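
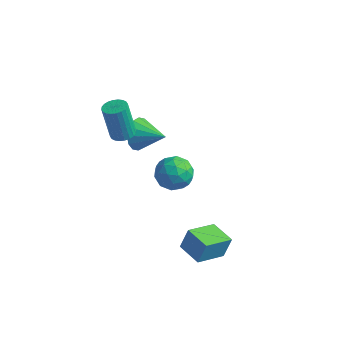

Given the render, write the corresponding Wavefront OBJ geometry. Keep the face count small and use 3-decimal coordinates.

v -0.188 0.521 -0.026
v 0.513 0.363 -0.878
v -0.393 -1.263 0.138
v 0.308 -1.421 -0.714
v 0.69 -1.028 0.256
v 0.817 0.075 0.155
v -0.697 -0.975 -0.895
v -0.57 0.128 -0.996
v 0.199 -0.562 -1.415
v 1.056 -0.594 -0.703
v -0.936 -0.306 -0.037
v -0.079 -0.338 0.675
v 0.18 0.599 -0.466
v -0.06 -1.499 -0.274
v 0.165 -1.268 0.296
v 0.577 -1.361 -0.204
v 0.359 0.429 0.141
v 0.771 0.336 -0.36
v 0.875 -0.481 0.307
v -0.651 -1.236 -0.38
v -0.239 -1.329 -0.881
v -0.457 0.461 -0.536
v -0.045 0.368 -1.036
v -0.755 -0.419 -1.047
v 0.407 -0.038 -1.283
v 0.287 -1.086 -1.187
v -0.303 -0.824 -1.293
v -0.229 -0.176 -1.352
v 0.911 -0.057 -0.864
v 0.791 -1.106 -0.768
v 1.016 -0.875 -0.198
v 1.09 -0.226 -0.257
v 0.727 -0.6 -1.18
v -0.671 0.206 0.028
v -0.791 -0.843 0.124
v -0.97 -0.674 -0.483
v -0.896 -0.025 -0.542
v -0.167 0.186 0.447
v -0.287 -0.862 0.543
v 0.349 -0.724 0.612
v 0.423 -0.076 0.553
v -0.607 -0.3 0.44
v 2.643 -4.011 -2.066
v 2.87 -3.594 -0.888
v 3.189 -2.391 -2.745
v 3.417 -1.974 -1.567
v 4.003 -4.506 -2.153
v 4.231 -4.089 -0.975
v 4.55 -2.886 -2.832
v 4.777 -2.469 -1.654
v -2.664 -1.065 2.139
v -2.153 -0.603 2.263
v -2.645 -0.613 4.325
v -3.156 -1.075 4.201
v -2.364 -0.437 2.213
v -2.856 -0.446 4.275
v -2.621 -0.367 2.152
v -3.113 -0.376 4.214
v -2.884 -0.403 2.089
v -3.376 -0.412 4.151
v -3.114 -0.54 2.034
v -3.606 -0.549 4.096
v -3.275 -0.756 1.994
v -3.767 -0.765 4.057
v -3.344 -1.02 1.977
v -3.835 -1.029 4.039
v -3.308 -1.291 1.984
v -3.8 -1.3 4.046
v -3.175 -1.527 2.015
v -3.667 -1.537 4.077
v -2.964 -1.694 2.065
v -3.456 -1.703 4.127
v -2.707 -1.764 2.126
v -3.199 -1.773 4.188
v -2.444 -1.728 2.189
v -2.936 -1.737 4.251
v -2.214 -1.591 2.244
v -2.706 -1.6 4.306
v -2.053 -1.375 2.283
v -2.545 -1.384 4.346
v -1.985 -1.111 2.301
v -2.476 -1.12 4.363
v -2.02 -0.84 2.294
v -2.512 -0.849 4.356
v -3.543 1.705 -0.704
v -3.229 1.176 -1.568
v -1.857 1.775 -0.136
v -3.204 1.705 -1.709
v -3.27 2.235 -1.58
v -3.408 2.622 -1.217
v -3.583 2.764 -0.717
v -3.747 2.621 -0.213
v -3.856 2.234 0.159
v -3.881 1.704 0.3
v -3.816 1.174 0.172
v -3.677 0.787 -0.191
v -3.502 0.645 -0.691
v -3.339 0.788 -1.195
f 1 38 17
f 38 12 41
f 17 41 6
f 38 41 17
f 1 17 13
f 17 6 18
f 13 18 2
f 17 18 13
f 1 13 22
f 13 2 23
f 22 23 8
f 13 23 22
f 1 22 34
f 22 8 37
f 34 37 11
f 22 37 34
f 1 34 38
f 34 11 42
f 38 42 12
f 34 42 38
f 2 18 29
f 18 6 32
f 29 32 10
f 18 32 29
f 6 41 19
f 41 12 40
f 19 40 5
f 41 40 19
f 12 42 39
f 42 11 35
f 39 35 3
f 42 35 39
f 11 37 36
f 37 8 24
f 36 24 7
f 37 24 36
f 8 23 28
f 23 2 25
f 28 25 9
f 23 25 28
f 4 30 16
f 30 10 31
f 16 31 5
f 30 31 16
f 4 16 14
f 16 5 15
f 14 15 3
f 16 15 14
f 4 14 21
f 14 3 20
f 21 20 7
f 14 20 21
f 4 21 26
f 21 7 27
f 26 27 9
f 21 27 26
f 4 26 30
f 26 9 33
f 30 33 10
f 26 33 30
f 5 31 19
f 31 10 32
f 19 32 6
f 31 32 19
f 3 15 39
f 15 5 40
f 39 40 12
f 15 40 39
f 7 20 36
f 20 3 35
f 36 35 11
f 20 35 36
f 9 27 28
f 27 7 24
f 28 24 8
f 27 24 28
f 10 33 29
f 33 9 25
f 29 25 2
f 33 25 29
f 44 46 43
f 47 44 43
f 43 46 45
f 45 47 43
f 44 50 46
f 48 44 47
f 48 50 44
f 46 50 45
f 49 47 45
f 45 50 49
f 49 48 47
f 50 48 49
f 52 51 55
f 52 55 53
f 53 55 56
f 53 56 54
f 55 51 57
f 55 57 56
f 56 57 58
f 56 58 54
f 57 51 59
f 57 59 58
f 58 59 60
f 58 60 54
f 59 51 61
f 59 61 60
f 60 61 62
f 60 62 54
f 61 51 63
f 61 63 62
f 62 63 64
f 62 64 54
f 63 51 65
f 63 65 64
f 64 65 66
f 64 66 54
f 65 51 67
f 65 67 66
f 66 67 68
f 66 68 54
f 67 51 69
f 67 69 68
f 68 69 70
f 68 70 54
f 69 51 71
f 69 71 70
f 70 71 72
f 70 72 54
f 71 51 73
f 71 73 72
f 72 73 74
f 72 74 54
f 73 51 75
f 73 75 74
f 74 75 76
f 74 76 54
f 75 51 77
f 75 77 76
f 76 77 78
f 76 78 54
f 77 51 79
f 77 79 78
f 78 79 80
f 78 80 54
f 79 51 81
f 79 81 80
f 80 81 82
f 80 82 54
f 81 51 83
f 81 83 82
f 82 83 84
f 82 84 54
f 83 51 52
f 83 52 84
f 84 52 53
f 84 53 54
f 86 85 88
f 86 88 87
f 88 85 89
f 88 89 87
f 89 85 90
f 89 90 87
f 90 85 91
f 90 91 87
f 91 85 92
f 91 92 87
f 92 85 93
f 92 93 87
f 93 85 94
f 93 94 87
f 94 85 95
f 94 95 87
f 95 85 96
f 95 96 87
f 96 85 97
f 96 97 87
f 97 85 98
f 97 98 87
f 98 85 86
f 98 86 87



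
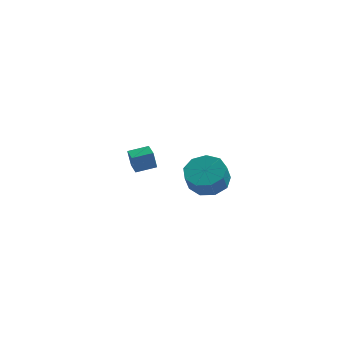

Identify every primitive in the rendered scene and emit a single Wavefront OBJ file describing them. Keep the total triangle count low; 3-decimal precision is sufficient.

v -3.917 2.24 -3.661
v -4.099 2.177 -2.558
v -4.247 3.109 -3.665
v -4.429 3.046 -2.562
v -2.831 2.654 -3.458
v -3.013 2.591 -2.355
v -3.161 3.523 -3.462
v -3.343 3.46 -2.359
v -0.015 0.24 -2.784
v 0.556 0.663 -2.265
v -0.833 1.205 -2.669
v -0.261 1.627 -2.149
v 0.401 0.693 -3.611
v 0.973 1.115 -3.091
v -0.416 1.657 -3.495
v 0.155 2.08 -2.976
v 0.291 -3.428 -0.471
v 1.217 -3.968 -0.602
v 1.055 -4.492 0.421
v 0.129 -3.952 0.551
v 1.344 -3.329 -0.254
v 1.183 -3.853 0.768
v 0.978 -2.736 -0.008
v 0.817 -3.26 1.014
v 0.291 -2.467 0.021
v 0.129 -2.991 1.044
v -0.397 -2.648 -0.18
v -0.558 -3.171 0.842
v -0.762 -3.194 -0.517
v -0.924 -3.717 0.505
v -0.636 -3.849 -0.833
v -0.797 -4.373 0.189
v -0.075 -4.308 -0.98
v -0.237 -4.832 0.043
v 0.656 -4.355 -0.888
v 0.495 -4.879 0.134
f 2 4 1
f 5 2 1
f 1 4 3
f 3 5 1
f 2 8 4
f 6 2 5
f 6 8 2
f 4 8 3
f 7 5 3
f 3 8 7
f 7 6 5
f 8 6 7
f 10 12 9
f 13 10 9
f 9 12 11
f 11 13 9
f 10 16 12
f 14 10 13
f 14 16 10
f 12 16 11
f 15 13 11
f 11 16 15
f 15 14 13
f 16 14 15
f 18 17 21
f 18 21 19
f 19 21 22
f 19 22 20
f 21 17 23
f 21 23 22
f 22 23 24
f 22 24 20
f 23 17 25
f 23 25 24
f 24 25 26
f 24 26 20
f 25 17 27
f 25 27 26
f 26 27 28
f 26 28 20
f 27 17 29
f 27 29 28
f 28 29 30
f 28 30 20
f 29 17 31
f 29 31 30
f 30 31 32
f 30 32 20
f 31 17 33
f 31 33 32
f 32 33 34
f 32 34 20
f 33 17 35
f 33 35 34
f 34 35 36
f 34 36 20
f 35 17 18
f 35 18 36
f 36 18 19
f 36 19 20



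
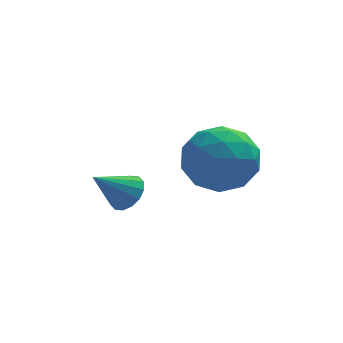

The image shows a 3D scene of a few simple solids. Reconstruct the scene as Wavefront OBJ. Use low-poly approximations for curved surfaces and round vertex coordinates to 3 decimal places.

v -1.793 1.703 -4.193
v -1.488 1.182 -4.103
v -2.667 1.337 -3.347
v -1.369 1.384 -3.892
v -1.363 1.671 -3.761
v -1.472 1.967 -3.746
v -1.667 2.192 -3.851
v -1.896 2.286 -4.047
v -2.097 2.224 -4.282
v -2.217 2.022 -4.493
v -2.223 1.735 -4.624
v -2.114 1.439 -4.639
v -1.918 1.214 -4.535
v -1.69 1.12 -4.338
v 0.838 2.727 -3.664
v 1.424 1.788 -3.798
v -0.184 1.912 -2.422
v 0.402 0.973 -2.556
v 0.877 1.863 -2.082
v 1.508 2.367 -2.849
v -0.268 1.333 -3.371
v 0.363 1.837 -4.138
v 0.74 0.927 -3.617
v 1.448 1.254 -2.821
v -0.208 2.446 -3.399
v 0.5 2.773 -2.603
v 1.221 2.329 -3.84
v 0.019 1.371 -2.38
v 0.298 1.894 -2.101
v 0.643 1.342 -2.18
v 1.27 2.669 -3.282
v 1.614 2.117 -3.362
v 1.293 2.161 -2.352
v -0.374 1.583 -2.858
v -0.03 1.031 -2.938
v 0.597 2.358 -4.04
v 0.942 1.806 -4.119
v -0.053 1.539 -3.868
v 1.163 1.271 -3.813
v 0.562 0.792 -3.083
v 0.169 1.004 -3.561
v 0.54 1.3 -4.013
v 1.579 1.464 -3.345
v 0.978 0.984 -2.614
v 1.257 1.507 -2.335
v 1.628 1.804 -2.787
v 1.177 0.957 -3.238
v 0.262 2.716 -3.606
v -0.339 2.236 -2.875
v -0.388 1.896 -3.433
v -0.017 2.193 -3.885
v 0.678 2.908 -3.137
v 0.077 2.429 -2.407
v 0.7 2.4 -2.207
v 1.071 2.696 -2.659
v 0.063 2.743 -2.982
f 2 1 4
f 2 4 3
f 4 1 5
f 4 5 3
f 5 1 6
f 5 6 3
f 6 1 7
f 6 7 3
f 7 1 8
f 7 8 3
f 8 1 9
f 8 9 3
f 9 1 10
f 9 10 3
f 10 1 11
f 10 11 3
f 11 1 12
f 11 12 3
f 12 1 13
f 12 13 3
f 13 1 14
f 13 14 3
f 14 1 2
f 14 2 3
f 15 52 31
f 52 26 55
f 31 55 20
f 52 55 31
f 15 31 27
f 31 20 32
f 27 32 16
f 31 32 27
f 15 27 36
f 27 16 37
f 36 37 22
f 27 37 36
f 15 36 48
f 36 22 51
f 48 51 25
f 36 51 48
f 15 48 52
f 48 25 56
f 52 56 26
f 48 56 52
f 16 32 43
f 32 20 46
f 43 46 24
f 32 46 43
f 20 55 33
f 55 26 54
f 33 54 19
f 55 54 33
f 26 56 53
f 56 25 49
f 53 49 17
f 56 49 53
f 25 51 50
f 51 22 38
f 50 38 21
f 51 38 50
f 22 37 42
f 37 16 39
f 42 39 23
f 37 39 42
f 18 44 30
f 44 24 45
f 30 45 19
f 44 45 30
f 18 30 28
f 30 19 29
f 28 29 17
f 30 29 28
f 18 28 35
f 28 17 34
f 35 34 21
f 28 34 35
f 18 35 40
f 35 21 41
f 40 41 23
f 35 41 40
f 18 40 44
f 40 23 47
f 44 47 24
f 40 47 44
f 19 45 33
f 45 24 46
f 33 46 20
f 45 46 33
f 17 29 53
f 29 19 54
f 53 54 26
f 29 54 53
f 21 34 50
f 34 17 49
f 50 49 25
f 34 49 50
f 23 41 42
f 41 21 38
f 42 38 22
f 41 38 42
f 24 47 43
f 47 23 39
f 43 39 16
f 47 39 43



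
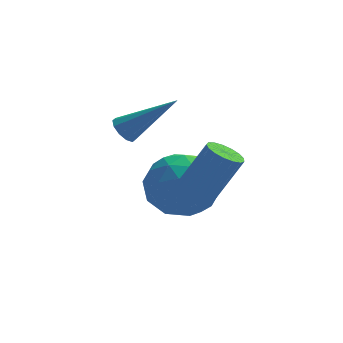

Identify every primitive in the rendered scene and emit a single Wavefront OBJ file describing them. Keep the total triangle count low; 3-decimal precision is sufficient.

v -0.855 0.002 2.823
v -0.597 -0.315 2.486
v 0.735 -0.122 4.157
v -0.515 -0.006 2.416
v -0.563 0.306 2.502
v -0.722 0.503 2.71
v -0.932 0.508 2.962
v -1.113 0.319 3.159
v -1.195 0.01 3.229
v -1.148 -0.303 3.143
v -0.988 -0.499 2.935
v -0.778 -0.504 2.683
v 0.977 -1.151 0.867
v 1.932 -1.556 1.509
v -0.192 -2.444 1.791
v 0.763 -2.849 2.433
v 0.322 -1.73 2.636
v 1.044 -0.931 2.065
v 0.696 -3.069 1.235
v 1.418 -2.27 0.664
v 1.758 -2.741 1.736
v 1.527 -1.914 2.602
v 0.213 -2.086 0.698
v -0.018 -1.259 1.564
v 1.557 -1.24 1.107
v 0.183 -2.76 2.193
v -0.077 -2.103 2.313
v 0.485 -2.341 2.69
v 1.036 -0.872 1.434
v 1.597 -1.11 1.811
v 0.65 -1.213 2.474
v 0.143 -2.89 1.489
v 0.704 -3.128 1.866
v 1.255 -1.659 0.61
v 1.817 -1.897 0.987
v 1.09 -2.787 0.826
v 2.016 -2.174 1.618
v 1.329 -2.935 2.161
v 1.29 -3.064 1.457
v 1.714 -2.594 1.121
v 1.881 -1.688 2.127
v 1.193 -2.449 2.67
v 0.934 -1.791 2.789
v 1.359 -1.321 2.454
v 1.778 -2.385 2.26
v 0.547 -1.551 0.63
v -0.141 -2.312 1.173
v 0.381 -2.679 0.846
v 0.806 -2.209 0.511
v 0.411 -1.065 1.139
v -0.276 -1.826 1.682
v 0.026 -1.406 2.179
v 0.45 -0.936 1.843
v -0.038 -1.615 1.04
v 1.152 -3.742 2.282
v 1.668 -3.929 2.016
v 2.584 -3.705 3.631
v 2.068 -3.518 3.898
v 1.669 -3.64 1.975
v 2.585 -3.416 3.591
v 1.552 -3.374 2.005
v 2.468 -3.151 3.62
v 1.343 -3.192 2.098
v 2.259 -2.969 3.713
v 1.091 -3.137 2.234
v 2.006 -2.913 3.849
v 0.852 -3.22 2.38
v 1.768 -2.996 3.995
v 0.683 -3.422 2.504
v 1.598 -3.199 4.12
v 0.62 -3.698 2.578
v 1.536 -3.474 4.193
v 0.68 -3.984 2.583
v 1.595 -3.76 4.199
v 0.848 -4.214 2.52
v 1.763 -3.99 4.135
v 1.086 -4.336 2.402
v 2.001 -4.113 4.018
v 1.339 -4.322 2.257
v 2.254 -4.099 3.872
v 1.549 -4.175 2.118
v 2.464 -3.952 3.733
f 2 1 4
f 2 4 3
f 4 1 5
f 4 5 3
f 5 1 6
f 5 6 3
f 6 1 7
f 6 7 3
f 7 1 8
f 7 8 3
f 8 1 9
f 8 9 3
f 9 1 10
f 9 10 3
f 10 1 11
f 10 11 3
f 11 1 12
f 11 12 3
f 12 1 2
f 12 2 3
f 13 50 29
f 50 24 53
f 29 53 18
f 50 53 29
f 13 29 25
f 29 18 30
f 25 30 14
f 29 30 25
f 13 25 34
f 25 14 35
f 34 35 20
f 25 35 34
f 13 34 46
f 34 20 49
f 46 49 23
f 34 49 46
f 13 46 50
f 46 23 54
f 50 54 24
f 46 54 50
f 14 30 41
f 30 18 44
f 41 44 22
f 30 44 41
f 18 53 31
f 53 24 52
f 31 52 17
f 53 52 31
f 24 54 51
f 54 23 47
f 51 47 15
f 54 47 51
f 23 49 48
f 49 20 36
f 48 36 19
f 49 36 48
f 20 35 40
f 35 14 37
f 40 37 21
f 35 37 40
f 16 42 28
f 42 22 43
f 28 43 17
f 42 43 28
f 16 28 26
f 28 17 27
f 26 27 15
f 28 27 26
f 16 26 33
f 26 15 32
f 33 32 19
f 26 32 33
f 16 33 38
f 33 19 39
f 38 39 21
f 33 39 38
f 16 38 42
f 38 21 45
f 42 45 22
f 38 45 42
f 17 43 31
f 43 22 44
f 31 44 18
f 43 44 31
f 15 27 51
f 27 17 52
f 51 52 24
f 27 52 51
f 19 32 48
f 32 15 47
f 48 47 23
f 32 47 48
f 21 39 40
f 39 19 36
f 40 36 20
f 39 36 40
f 22 45 41
f 45 21 37
f 41 37 14
f 45 37 41
f 56 55 59
f 56 59 57
f 57 59 60
f 57 60 58
f 59 55 61
f 59 61 60
f 60 61 62
f 60 62 58
f 61 55 63
f 61 63 62
f 62 63 64
f 62 64 58
f 63 55 65
f 63 65 64
f 64 65 66
f 64 66 58
f 65 55 67
f 65 67 66
f 66 67 68
f 66 68 58
f 67 55 69
f 67 69 68
f 68 69 70
f 68 70 58
f 69 55 71
f 69 71 70
f 70 71 72
f 70 72 58
f 71 55 73
f 71 73 72
f 72 73 74
f 72 74 58
f 73 55 75
f 73 75 74
f 74 75 76
f 74 76 58
f 75 55 77
f 75 77 76
f 76 77 78
f 76 78 58
f 77 55 79
f 77 79 78
f 78 79 80
f 78 80 58
f 79 55 81
f 79 81 80
f 80 81 82
f 80 82 58
f 81 55 56
f 81 56 82
f 82 56 57
f 82 57 58



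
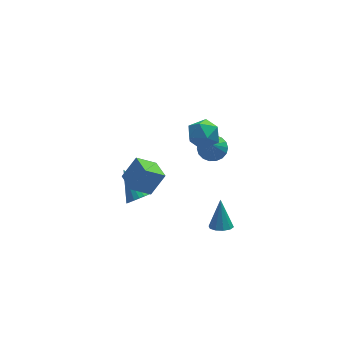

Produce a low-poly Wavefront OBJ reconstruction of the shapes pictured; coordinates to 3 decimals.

v 3.203 -3.189 -4.236
v 3.649 -2.755 -4.511
v 3.377 -2.371 -2.664
v 3.264 -2.591 -4.554
v 2.857 -2.655 -4.475
v 2.581 -2.923 -4.305
v 2.543 -3.293 -4.109
v 2.758 -3.622 -3.961
v 3.142 -3.787 -3.918
v 3.55 -3.722 -3.997
v 3.825 -3.454 -4.166
v 3.863 -3.085 -4.363
v -0.477 0.34 -4.409
v -0.003 0.086 -3.886
v -0.943 1.9 -3.231
v 0.181 0.27 -4.057
v 0.252 0.467 -4.289
v 0.197 0.641 -4.541
v 0.025 0.763 -4.771
v -0.233 0.813 -4.938
v -0.534 0.78 -5.014
v -0.825 0.671 -4.985
v -1.056 0.505 -4.857
v -1.186 0.311 -4.651
v -1.194 0.121 -4.404
v -1.078 -0.03 -4.157
v -0.858 -0.118 -3.954
v -0.572 -0.126 -3.83
v -0.27 -0.054 -3.806
v -1.323 -1.363 -1.392
v -0.443 -1.087 -0.209
v -1.49 -0.037 -1.579
v -0.61 0.24 -0.395
v -0.21 -1.34 -2.225
v 0.67 -1.063 -1.041
v -0.377 -0.013 -2.411
v 0.503 0.263 -1.228
v 3.277 -1.023 0.727
v 4.073 -1.253 0.785
v 3.063 -1.537 1.653
v 4.068 -0.929 0.963
v 3.906 -0.624 1.095
v 3.62 -0.399 1.154
v 3.266 -0.296 1.128
v 2.914 -0.338 1.023
v 2.634 -0.515 0.86
v 2.482 -0.793 0.67
v 2.487 -1.117 0.492
v 2.649 -1.422 0.36
v 2.935 -1.647 0.301
v 3.289 -1.75 0.326
v 3.641 -1.708 0.431
v 3.921 -1.531 0.595
v 1.917 -1.151 3.274
v 2.592 -1.006 2.552
v 2.508 -2.634 3.528
v 3.183 -2.489 2.806
v 3.25 -1.978 3.662
v 2.885 -1.062 3.505
v 2.215 -2.578 2.575
v 1.85 -1.662 2.418
v 2.776 -1.888 2.12
v 3.416 -1.517 2.792
v 1.684 -2.123 3.288
v 2.324 -1.752 3.96
f 2 1 4
f 2 4 3
f 4 1 5
f 4 5 3
f 5 1 6
f 5 6 3
f 6 1 7
f 6 7 3
f 7 1 8
f 7 8 3
f 8 1 9
f 8 9 3
f 9 1 10
f 9 10 3
f 10 1 11
f 10 11 3
f 11 1 12
f 11 12 3
f 12 1 2
f 12 2 3
f 14 13 16
f 14 16 15
f 16 13 17
f 16 17 15
f 17 13 18
f 17 18 15
f 18 13 19
f 18 19 15
f 19 13 20
f 19 20 15
f 20 13 21
f 20 21 15
f 21 13 22
f 21 22 15
f 22 13 23
f 22 23 15
f 23 13 24
f 23 24 15
f 24 13 25
f 24 25 15
f 25 13 26
f 25 26 15
f 26 13 27
f 26 27 15
f 27 13 28
f 27 28 15
f 28 13 29
f 28 29 15
f 29 13 14
f 29 14 15
f 31 33 30
f 34 31 30
f 30 33 32
f 32 34 30
f 31 37 33
f 35 31 34
f 35 37 31
f 33 37 32
f 36 34 32
f 32 37 36
f 36 35 34
f 37 35 36
f 39 38 41
f 39 41 40
f 41 38 42
f 41 42 40
f 42 38 43
f 42 43 40
f 43 38 44
f 43 44 40
f 44 38 45
f 44 45 40
f 45 38 46
f 45 46 40
f 46 38 47
f 46 47 40
f 47 38 48
f 47 48 40
f 48 38 49
f 48 49 40
f 49 38 50
f 49 50 40
f 50 38 51
f 50 51 40
f 51 38 52
f 51 52 40
f 52 38 53
f 52 53 40
f 53 38 39
f 53 39 40
f 54 65 59
f 54 59 55
f 54 55 61
f 54 61 64
f 54 64 65
f 55 59 63
f 59 65 58
f 65 64 56
f 64 61 60
f 61 55 62
f 57 63 58
f 57 58 56
f 57 56 60
f 57 60 62
f 57 62 63
f 58 63 59
f 56 58 65
f 60 56 64
f 62 60 61
f 63 62 55



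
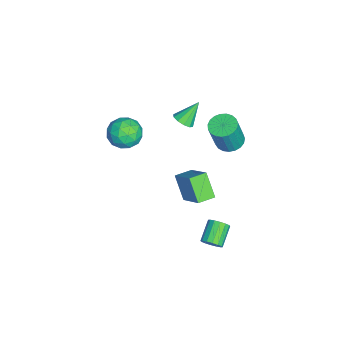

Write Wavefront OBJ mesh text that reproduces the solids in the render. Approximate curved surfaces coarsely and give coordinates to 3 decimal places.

v 0.61 2.813 2.029
v 1.344 2.493 1.776
v 1.824 2.106 3.658
v 1.09 2.427 3.911
v 1.425 2.829 1.825
v 1.904 2.442 3.706
v 1.364 3.163 1.909
v 1.844 2.776 3.79
v 1.174 3.436 2.013
v 1.654 3.049 3.895
v 0.886 3.602 2.121
v 1.365 3.215 4.003
v 0.55 3.631 2.213
v 1.03 3.244 4.094
v 0.225 3.519 2.272
v 0.704 3.132 4.154
v -0.034 3.285 2.29
v 0.446 2.898 4.172
v -0.181 2.969 2.263
v 0.298 2.583 4.145
v -0.192 2.627 2.195
v 0.288 2.24 4.077
v -0.064 2.317 2.099
v 0.416 1.93 3.981
v 0.181 2.092 1.99
v 0.661 1.706 3.872
v 0.5 1.993 1.889
v 0.98 1.606 3.77
v 0.838 2.035 1.811
v 1.318 1.648 3.693
v 1.137 2.212 1.771
v 1.616 1.825 3.653
v 4.081 2.114 -4.124
v 4.428 2.49 -3.74
v 3.267 2.823 -3.013
v 2.919 2.446 -3.396
v 4.33 2.687 -3.988
v 3.169 3.02 -3.261
v 4.165 2.731 -4.272
v 3.003 3.063 -3.544
v 3.977 2.609 -4.516
v 2.816 2.941 -3.788
v 3.817 2.354 -4.655
v 2.656 2.687 -3.928
v 3.728 2.035 -4.652
v 2.566 2.368 -3.924
v 3.733 1.737 -4.507
v 2.572 2.07 -3.78
v 3.831 1.54 -4.259
v 2.67 1.873 -3.532
v 3.997 1.497 -3.976
v 2.835 1.829 -3.248
v 4.184 1.619 -3.732
v 3.023 1.951 -3.004
v 4.344 1.873 -3.592
v 3.183 2.206 -2.865
v 4.434 2.192 -3.596
v 3.272 2.525 -2.868
v -1.21 0.081 1.676
v -0.747 -0.178 2.101
v -1.83 0.919 2.864
v -0.588 0.174 1.935
v -0.667 0.49 1.671
v -0.954 0.651 1.408
v -1.338 0.593 1.248
v -1.673 0.34 1.251
v -1.832 -0.012 1.417
v -1.753 -0.329 1.682
v -1.467 -0.489 1.945
v -1.082 -0.431 2.105
v 1.685 0.796 0.177
v 3.018 1.699 1.508
v 2.571 1.35 -1.087
v 3.905 2.254 0.244
v 2.255 -0.074 0.196
v 3.589 0.83 1.527
v 3.142 0.481 -1.068
v 4.475 1.384 0.263
v 1.322 -2.21 4.111
v 1.885 -1.884 3.272
v 2.015 -3.776 3.968
v 2.578 -3.45 3.129
v 2.805 -3.078 4.097
v 2.377 -2.111 4.186
v 1.523 -3.549 3.054
v 1.095 -2.582 3.143
v 2.01 -2.712 2.619
v 2.802 -2.42 3.264
v 1.098 -3.24 3.976
v 1.89 -2.948 4.621
v 1.543 -1.91 3.705
v 2.357 -3.75 3.535
v 2.49 -3.532 4.105
v 2.822 -3.34 3.612
v 1.832 -2.043 4.242
v 2.163 -1.851 3.748
v 2.703 -2.553 4.233
v 1.737 -3.809 3.492
v 2.068 -3.617 2.998
v 1.078 -2.32 3.628
v 1.41 -2.128 3.135
v 1.197 -3.107 3.007
v 1.947 -2.204 2.827
v 2.354 -3.125 2.743
v 1.734 -3.183 2.699
v 1.483 -2.614 2.751
v 2.413 -2.033 3.206
v 2.82 -2.954 3.122
v 2.953 -2.735 3.691
v 2.701 -2.166 3.743
v 2.486 -2.52 2.822
v 1.08 -2.706 4.118
v 1.487 -3.627 4.034
v 1.199 -3.494 3.497
v 0.947 -2.925 3.549
v 1.546 -2.535 4.497
v 1.953 -3.456 4.413
v 2.417 -3.046 4.489
v 2.166 -2.477 4.541
v 1.414 -3.14 4.418
f 2 1 5
f 2 5 3
f 3 5 6
f 3 6 4
f 5 1 7
f 5 7 6
f 6 7 8
f 6 8 4
f 7 1 9
f 7 9 8
f 8 9 10
f 8 10 4
f 9 1 11
f 9 11 10
f 10 11 12
f 10 12 4
f 11 1 13
f 11 13 12
f 12 13 14
f 12 14 4
f 13 1 15
f 13 15 14
f 14 15 16
f 14 16 4
f 15 1 17
f 15 17 16
f 16 17 18
f 16 18 4
f 17 1 19
f 17 19 18
f 18 19 20
f 18 20 4
f 19 1 21
f 19 21 20
f 20 21 22
f 20 22 4
f 21 1 23
f 21 23 22
f 22 23 24
f 22 24 4
f 23 1 25
f 23 25 24
f 24 25 26
f 24 26 4
f 25 1 27
f 25 27 26
f 26 27 28
f 26 28 4
f 27 1 29
f 27 29 28
f 28 29 30
f 28 30 4
f 29 1 31
f 29 31 30
f 30 31 32
f 30 32 4
f 31 1 2
f 31 2 32
f 32 2 3
f 32 3 4
f 34 33 37
f 34 37 35
f 35 37 38
f 35 38 36
f 37 33 39
f 37 39 38
f 38 39 40
f 38 40 36
f 39 33 41
f 39 41 40
f 40 41 42
f 40 42 36
f 41 33 43
f 41 43 42
f 42 43 44
f 42 44 36
f 43 33 45
f 43 45 44
f 44 45 46
f 44 46 36
f 45 33 47
f 45 47 46
f 46 47 48
f 46 48 36
f 47 33 49
f 47 49 48
f 48 49 50
f 48 50 36
f 49 33 51
f 49 51 50
f 50 51 52
f 50 52 36
f 51 33 53
f 51 53 52
f 52 53 54
f 52 54 36
f 53 33 55
f 53 55 54
f 54 55 56
f 54 56 36
f 55 33 57
f 55 57 56
f 56 57 58
f 56 58 36
f 57 33 34
f 57 34 58
f 58 34 35
f 58 35 36
f 60 59 62
f 60 62 61
f 62 59 63
f 62 63 61
f 63 59 64
f 63 64 61
f 64 59 65
f 64 65 61
f 65 59 66
f 65 66 61
f 66 59 67
f 66 67 61
f 67 59 68
f 67 68 61
f 68 59 69
f 68 69 61
f 69 59 70
f 69 70 61
f 70 59 60
f 70 60 61
f 72 74 71
f 75 72 71
f 71 74 73
f 73 75 71
f 72 78 74
f 76 72 75
f 76 78 72
f 74 78 73
f 77 75 73
f 73 78 77
f 77 76 75
f 78 76 77
f 79 116 95
f 116 90 119
f 95 119 84
f 116 119 95
f 79 95 91
f 95 84 96
f 91 96 80
f 95 96 91
f 79 91 100
f 91 80 101
f 100 101 86
f 91 101 100
f 79 100 112
f 100 86 115
f 112 115 89
f 100 115 112
f 79 112 116
f 112 89 120
f 116 120 90
f 112 120 116
f 80 96 107
f 96 84 110
f 107 110 88
f 96 110 107
f 84 119 97
f 119 90 118
f 97 118 83
f 119 118 97
f 90 120 117
f 120 89 113
f 117 113 81
f 120 113 117
f 89 115 114
f 115 86 102
f 114 102 85
f 115 102 114
f 86 101 106
f 101 80 103
f 106 103 87
f 101 103 106
f 82 108 94
f 108 88 109
f 94 109 83
f 108 109 94
f 82 94 92
f 94 83 93
f 92 93 81
f 94 93 92
f 82 92 99
f 92 81 98
f 99 98 85
f 92 98 99
f 82 99 104
f 99 85 105
f 104 105 87
f 99 105 104
f 82 104 108
f 104 87 111
f 108 111 88
f 104 111 108
f 83 109 97
f 109 88 110
f 97 110 84
f 109 110 97
f 81 93 117
f 93 83 118
f 117 118 90
f 93 118 117
f 85 98 114
f 98 81 113
f 114 113 89
f 98 113 114
f 87 105 106
f 105 85 102
f 106 102 86
f 105 102 106
f 88 111 107
f 111 87 103
f 107 103 80
f 111 103 107



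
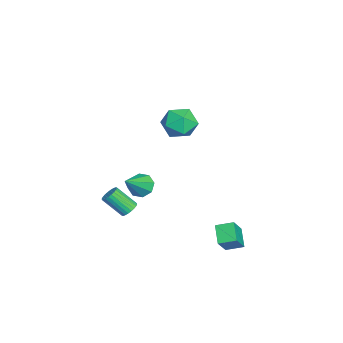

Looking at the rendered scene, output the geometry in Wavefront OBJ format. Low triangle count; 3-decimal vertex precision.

v -2.188 -2.131 -4.23
v -1.609 -1.987 -4.778
v -0.832 -2.869 -2.99
v -1.698 -1.508 -4.395
v -2.073 -1.393 -3.915
v -2.516 -1.71 -3.62
v -2.767 -2.274 -3.682
v -2.678 -2.754 -4.064
v -2.303 -2.868 -4.544
v -1.86 -2.551 -4.839
v 2.826 -2.268 -2.612
v 3.255 -2.536 -2.801
v 3.063 -3.58 -1.756
v 2.634 -3.312 -1.568
v 3.345 -2.409 -2.658
v 3.153 -3.454 -1.613
v 3.356 -2.262 -2.509
v 3.164 -3.306 -1.464
v 3.286 -2.115 -2.375
v 3.094 -3.159 -1.33
v 3.146 -1.991 -2.277
v 2.954 -3.036 -1.232
v 2.958 -1.91 -2.23
v 2.765 -2.954 -1.185
v 2.749 -1.883 -2.242
v 2.557 -2.927 -1.197
v 2.552 -1.914 -2.31
v 2.36 -2.959 -1.265
v 2.397 -2 -2.424
v 2.205 -3.044 -1.379
v 2.307 -2.126 -2.567
v 2.115 -3.171 -1.522
v 2.296 -2.274 -2.716
v 2.104 -3.318 -1.671
v 2.366 -2.421 -2.85
v 2.174 -3.465 -1.805
v 2.506 -2.544 -2.948
v 2.314 -3.589 -1.903
v 2.695 -2.626 -2.995
v 2.502 -3.67 -1.95
v 2.903 -2.653 -2.983
v 2.711 -3.697 -1.938
v 3.1 -2.621 -2.915
v 2.908 -3.666 -1.87
v 0.28 0.823 2.683
v 1.237 1.162 3.03
v 0.823 -0.822 2.79
v 1.78 -0.483 3.137
v 0.915 -0.378 3.762
v 0.58 0.638 3.696
v 1.48 -0.298 2.124
v 1.145 0.718 2.058
v 1.979 0.469 2.684
v 1.63 0.419 3.697
v 0.43 -0.079 2.123
v 0.081 -0.129 3.136
v 3.609 2.712 -4.919
v 2.636 2.517 -4.243
v 3.627 3.666 -4.618
v 2.654 3.471 -3.943
v 4.446 2.349 -3.817
v 3.473 2.154 -3.142
v 4.464 3.303 -3.517
v 3.491 3.108 -2.841
f 2 1 4
f 2 4 3
f 4 1 5
f 4 5 3
f 5 1 6
f 5 6 3
f 6 1 7
f 6 7 3
f 7 1 8
f 7 8 3
f 8 1 9
f 8 9 3
f 9 1 10
f 9 10 3
f 10 1 2
f 10 2 3
f 12 11 15
f 12 15 13
f 13 15 16
f 13 16 14
f 15 11 17
f 15 17 16
f 16 17 18
f 16 18 14
f 17 11 19
f 17 19 18
f 18 19 20
f 18 20 14
f 19 11 21
f 19 21 20
f 20 21 22
f 20 22 14
f 21 11 23
f 21 23 22
f 22 23 24
f 22 24 14
f 23 11 25
f 23 25 24
f 24 25 26
f 24 26 14
f 25 11 27
f 25 27 26
f 26 27 28
f 26 28 14
f 27 11 29
f 27 29 28
f 28 29 30
f 28 30 14
f 29 11 31
f 29 31 30
f 30 31 32
f 30 32 14
f 31 11 33
f 31 33 32
f 32 33 34
f 32 34 14
f 33 11 35
f 33 35 34
f 34 35 36
f 34 36 14
f 35 11 37
f 35 37 36
f 36 37 38
f 36 38 14
f 37 11 39
f 37 39 38
f 38 39 40
f 38 40 14
f 39 11 41
f 39 41 40
f 40 41 42
f 40 42 14
f 41 11 43
f 41 43 42
f 42 43 44
f 42 44 14
f 43 11 12
f 43 12 44
f 44 12 13
f 44 13 14
f 45 56 50
f 45 50 46
f 45 46 52
f 45 52 55
f 45 55 56
f 46 50 54
f 50 56 49
f 56 55 47
f 55 52 51
f 52 46 53
f 48 54 49
f 48 49 47
f 48 47 51
f 48 51 53
f 48 53 54
f 49 54 50
f 47 49 56
f 51 47 55
f 53 51 52
f 54 53 46
f 58 60 57
f 61 58 57
f 57 60 59
f 59 61 57
f 58 64 60
f 62 58 61
f 62 64 58
f 60 64 59
f 63 61 59
f 59 64 63
f 63 62 61
f 64 62 63



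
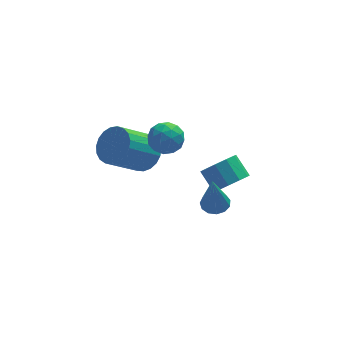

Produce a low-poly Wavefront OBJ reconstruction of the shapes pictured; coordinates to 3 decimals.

v 1.922 -0.642 -3.71
v 2.588 -0.841 -3.108
v 2.164 0.042 -2.347
v 1.498 0.242 -2.95
v 2.785 -0.442 -3.462
v 2.361 0.441 -2.701
v 2.652 -0.119 -3.91
v 2.229 0.764 -3.15
v 2.24 0.004 -4.283
v 1.817 0.887 -3.522
v 1.707 -0.119 -4.436
v 1.284 0.764 -3.676
v 1.256 -0.442 -4.313
v 0.832 0.441 -3.552
v 1.059 -0.841 -3.959
v 0.635 0.042 -3.198
v 1.191 -1.164 -3.51
v 0.768 -0.281 -2.75
v 1.603 -1.287 -3.138
v 1.18 -0.404 -2.377
v 2.136 -1.164 -2.984
v 1.713 -0.281 -2.224
v 0.671 -2.728 -2.825
v 1.235 -3.09 -2.826
v 0.429 -3.112 -0.835
v 1.336 -2.735 -2.745
v 1.226 -2.378 -2.69
v 0.939 -2.132 -2.677
v 0.568 -2.076 -2.711
v 0.229 -2.226 -2.781
v 0.03 -2.536 -2.865
v 0.035 -2.907 -2.936
v 0.241 -3.221 -2.972
v 0.584 -3.379 -2.96
v 0.954 -3.33 -2.906
v -0.843 2.106 -1.294
v 0.02 2.032 -1.555
v -1.24 1.168 -2.345
v -0.377 1.094 -2.606
v -0.64 0.752 -1.811
v -0.395 1.331 -1.162
v -0.825 1.869 -2.738
v -0.58 2.448 -2.089
v 0.031 1.886 -2.447
v 0.145 1.195 -1.874
v -1.365 2.005 -2.026
v -1.251 1.314 -1.453
v -0.377 2.151 -1.332
v -0.843 1.049 -2.568
v -0.998 0.848 -2.101
v -0.491 0.804 -2.254
v -0.621 1.739 -1.101
v -0.113 1.696 -1.254
v -0.502 0.943 -1.405
v -1.107 1.504 -2.646
v -0.599 1.461 -2.799
v -0.729 2.396 -1.646
v -0.222 2.352 -1.799
v -0.718 2.257 -2.495
v 0.137 2.022 -2.01
v -0.096 1.471 -2.627
v -0.359 1.926 -2.705
v -0.215 2.266 -2.324
v 0.204 1.616 -1.673
v -0.029 1.065 -2.291
v -0.184 0.864 -1.824
v -0.04 1.204 -1.442
v 0.211 1.53 -2.198
v -1.191 2.135 -1.609
v -1.424 1.584 -2.227
v -1.18 1.996 -2.458
v -1.036 2.336 -2.076
v -1.124 1.729 -1.273
v -1.357 1.178 -1.89
v -1.005 0.934 -1.576
v -0.861 1.274 -1.195
v -1.431 1.67 -1.702
v -1.33 3.116 -4.291
v -0.756 3.489 -3.508
v -2.296 2.918 -2.106
v -2.87 2.544 -2.889
v -0.988 3.836 -3.623
v -2.529 3.264 -2.22
v -1.28 4.057 -3.853
v -2.82 3.486 -2.45
v -1.58 4.116 -4.158
v -3.12 3.545 -2.756
v -1.837 4.002 -4.487
v -3.377 3.431 -3.085
v -2.006 3.735 -4.782
v -3.547 3.163 -3.379
v -2.058 3.361 -4.992
v -3.599 2.789 -3.589
v -1.985 2.944 -5.081
v -3.525 2.372 -3.678
v -1.798 2.557 -5.033
v -3.338 1.985 -3.631
v -1.53 2.266 -4.857
v -3.07 1.695 -3.455
v -1.227 2.123 -4.583
v -2.768 1.551 -3.181
v -0.943 2.151 -4.259
v -2.483 1.579 -2.857
v -0.725 2.346 -3.94
v -2.265 1.774 -2.538
v -0.612 2.674 -3.682
v -2.152 2.102 -2.28
v -0.623 3.079 -3.53
v -2.163 2.507 -2.127
f 2 1 5
f 2 5 3
f 3 5 6
f 3 6 4
f 5 1 7
f 5 7 6
f 6 7 8
f 6 8 4
f 7 1 9
f 7 9 8
f 8 9 10
f 8 10 4
f 9 1 11
f 9 11 10
f 10 11 12
f 10 12 4
f 11 1 13
f 11 13 12
f 12 13 14
f 12 14 4
f 13 1 15
f 13 15 14
f 14 15 16
f 14 16 4
f 15 1 17
f 15 17 16
f 16 17 18
f 16 18 4
f 17 1 19
f 17 19 18
f 18 19 20
f 18 20 4
f 19 1 21
f 19 21 20
f 20 21 22
f 20 22 4
f 21 1 2
f 21 2 22
f 22 2 3
f 22 3 4
f 24 23 26
f 24 26 25
f 26 23 27
f 26 27 25
f 27 23 28
f 27 28 25
f 28 23 29
f 28 29 25
f 29 23 30
f 29 30 25
f 30 23 31
f 30 31 25
f 31 23 32
f 31 32 25
f 32 23 33
f 32 33 25
f 33 23 34
f 33 34 25
f 34 23 35
f 34 35 25
f 35 23 24
f 35 24 25
f 36 73 52
f 73 47 76
f 52 76 41
f 73 76 52
f 36 52 48
f 52 41 53
f 48 53 37
f 52 53 48
f 36 48 57
f 48 37 58
f 57 58 43
f 48 58 57
f 36 57 69
f 57 43 72
f 69 72 46
f 57 72 69
f 36 69 73
f 69 46 77
f 73 77 47
f 69 77 73
f 37 53 64
f 53 41 67
f 64 67 45
f 53 67 64
f 41 76 54
f 76 47 75
f 54 75 40
f 76 75 54
f 47 77 74
f 77 46 70
f 74 70 38
f 77 70 74
f 46 72 71
f 72 43 59
f 71 59 42
f 72 59 71
f 43 58 63
f 58 37 60
f 63 60 44
f 58 60 63
f 39 65 51
f 65 45 66
f 51 66 40
f 65 66 51
f 39 51 49
f 51 40 50
f 49 50 38
f 51 50 49
f 39 49 56
f 49 38 55
f 56 55 42
f 49 55 56
f 39 56 61
f 56 42 62
f 61 62 44
f 56 62 61
f 39 61 65
f 61 44 68
f 65 68 45
f 61 68 65
f 40 66 54
f 66 45 67
f 54 67 41
f 66 67 54
f 38 50 74
f 50 40 75
f 74 75 47
f 50 75 74
f 42 55 71
f 55 38 70
f 71 70 46
f 55 70 71
f 44 62 63
f 62 42 59
f 63 59 43
f 62 59 63
f 45 68 64
f 68 44 60
f 64 60 37
f 68 60 64
f 79 78 82
f 79 82 80
f 80 82 83
f 80 83 81
f 82 78 84
f 82 84 83
f 83 84 85
f 83 85 81
f 84 78 86
f 84 86 85
f 85 86 87
f 85 87 81
f 86 78 88
f 86 88 87
f 87 88 89
f 87 89 81
f 88 78 90
f 88 90 89
f 89 90 91
f 89 91 81
f 90 78 92
f 90 92 91
f 91 92 93
f 91 93 81
f 92 78 94
f 92 94 93
f 93 94 95
f 93 95 81
f 94 78 96
f 94 96 95
f 95 96 97
f 95 97 81
f 96 78 98
f 96 98 97
f 97 98 99
f 97 99 81
f 98 78 100
f 98 100 99
f 99 100 101
f 99 101 81
f 100 78 102
f 100 102 101
f 101 102 103
f 101 103 81
f 102 78 104
f 102 104 103
f 103 104 105
f 103 105 81
f 104 78 106
f 104 106 105
f 105 106 107
f 105 107 81
f 106 78 108
f 106 108 107
f 107 108 109
f 107 109 81
f 108 78 79
f 108 79 109
f 109 79 80
f 109 80 81



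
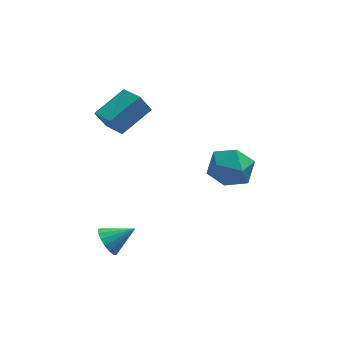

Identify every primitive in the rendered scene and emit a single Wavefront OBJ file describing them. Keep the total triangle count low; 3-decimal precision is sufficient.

v -3.479 2.786 3.916
v -2.086 3.732 4.608
v -4.07 4.008 3.435
v -2.677 4.954 4.126
v -2.983 2.686 3.054
v -1.59 3.632 3.745
v -3.574 3.908 2.572
v -2.181 4.854 3.264
v 2.544 3.393 -0.832
v 2.91 2.928 0.187
v 0.75 2.912 -0.407
v 1.116 2.447 0.612
v 1.151 3.613 0.45
v 2.26 3.91 0.187
v 1.4 1.93 -0.407
v 2.509 2.227 -0.67
v 2.203 2.024 0.449
v 2.049 3.065 0.979
v 1.611 2.775 -1.199
v 1.457 3.816 -0.669
v -3.941 0.134 -2.048
v -3.558 -0.05 -2.69
v -2.719 0.246 -1.352
v -3.584 0.318 -2.705
v -3.691 0.643 -2.569
v -3.855 0.852 -2.313
v -4.039 0.896 -1.997
v -4.201 0.766 -1.692
v -4.303 0.491 -1.469
v -4.322 0.134 -1.379
v -4.253 -0.222 -1.441
v -4.114 -0.497 -1.643
v -3.934 -0.628 -1.937
v -3.756 -0.584 -2.257
v -3.621 -0.375 -2.528
f 2 4 1
f 5 2 1
f 1 4 3
f 3 5 1
f 2 8 4
f 6 2 5
f 6 8 2
f 4 8 3
f 7 5 3
f 3 8 7
f 7 6 5
f 8 6 7
f 9 20 14
f 9 14 10
f 9 10 16
f 9 16 19
f 9 19 20
f 10 14 18
f 14 20 13
f 20 19 11
f 19 16 15
f 16 10 17
f 12 18 13
f 12 13 11
f 12 11 15
f 12 15 17
f 12 17 18
f 13 18 14
f 11 13 20
f 15 11 19
f 17 15 16
f 18 17 10
f 22 21 24
f 22 24 23
f 24 21 25
f 24 25 23
f 25 21 26
f 25 26 23
f 26 21 27
f 26 27 23
f 27 21 28
f 27 28 23
f 28 21 29
f 28 29 23
f 29 21 30
f 29 30 23
f 30 21 31
f 30 31 23
f 31 21 32
f 31 32 23
f 32 21 33
f 32 33 23
f 33 21 34
f 33 34 23
f 34 21 35
f 34 35 23
f 35 21 22
f 35 22 23



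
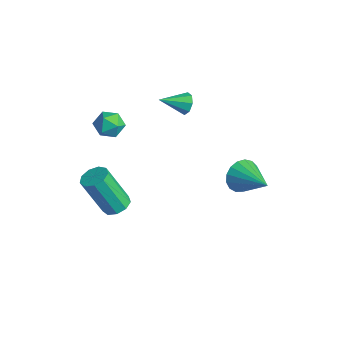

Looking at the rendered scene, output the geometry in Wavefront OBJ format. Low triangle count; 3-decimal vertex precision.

v -2.065 -1.742 -4.21
v -1.44 -1.613 -4.006
v -1.911 -2.409 -2.065
v -2.535 -2.538 -2.27
v -1.709 -1.252 -3.923
v -2.18 -2.048 -1.982
v -2.145 -1.12 -3.975
v -2.616 -1.916 -2.034
v -2.543 -1.279 -4.137
v -3.014 -2.075 -2.196
v -2.717 -1.655 -4.333
v -3.188 -2.45 -2.392
v -2.586 -2.071 -4.472
v -3.057 -2.867 -2.531
v -2.211 -2.334 -4.489
v -2.682 -3.13 -2.548
v -1.767 -2.32 -4.375
v -2.238 -3.115 -2.434
v -1.462 -2.035 -4.184
v -1.933 -2.831 -2.244
v -2.758 -1.312 1.072
v -2.322 -1.44 1.637
v -2.358 -2.28 0.543
v -1.922 -2.408 1.108
v -2.64 -2.474 1.182
v -2.888 -1.876 1.509
v -1.792 -1.844 0.671
v -2.04 -1.246 0.998
v -1.725 -1.769 1.389
v -2.249 -2.159 1.705
v -2.431 -1.561 0.475
v -2.955 -1.951 0.791
v -2.672 1.961 0.592
v -2.208 2.01 0.936
v -2.948 0.799 1.128
v -2.573 2.181 1.119
v -2.997 2.224 0.994
v -3.23 2.113 0.633
v -3.136 1.913 0.248
v -2.77 1.741 0.064
v -2.347 1.699 0.19
v -2.114 1.81 0.551
v 0.268 3.026 -2.453
v 0.561 2.551 -3.093
v 1.912 3.254 -1.867
v 0.563 2.928 -3.244
v 0.497 3.329 -3.213
v 0.378 3.66 -3.009
v 0.234 3.846 -2.677
v 0.098 3.844 -2.293
v 0.001 3.655 -1.946
v -0.035 3.322 -1.715
v -0.002 2.921 -1.653
v 0.093 2.545 -1.774
v 0.228 2.278 -2.051
v 0.372 2.183 -2.419
v 0.493 2.282 -2.795
f 2 1 5
f 2 5 3
f 3 5 6
f 3 6 4
f 5 1 7
f 5 7 6
f 6 7 8
f 6 8 4
f 7 1 9
f 7 9 8
f 8 9 10
f 8 10 4
f 9 1 11
f 9 11 10
f 10 11 12
f 10 12 4
f 11 1 13
f 11 13 12
f 12 13 14
f 12 14 4
f 13 1 15
f 13 15 14
f 14 15 16
f 14 16 4
f 15 1 17
f 15 17 16
f 16 17 18
f 16 18 4
f 17 1 19
f 17 19 18
f 18 19 20
f 18 20 4
f 19 1 2
f 19 2 20
f 20 2 3
f 20 3 4
f 21 32 26
f 21 26 22
f 21 22 28
f 21 28 31
f 21 31 32
f 22 26 30
f 26 32 25
f 32 31 23
f 31 28 27
f 28 22 29
f 24 30 25
f 24 25 23
f 24 23 27
f 24 27 29
f 24 29 30
f 25 30 26
f 23 25 32
f 27 23 31
f 29 27 28
f 30 29 22
f 34 33 36
f 34 36 35
f 36 33 37
f 36 37 35
f 37 33 38
f 37 38 35
f 38 33 39
f 38 39 35
f 39 33 40
f 39 40 35
f 40 33 41
f 40 41 35
f 41 33 42
f 41 42 35
f 42 33 34
f 42 34 35
f 44 43 46
f 44 46 45
f 46 43 47
f 46 47 45
f 47 43 48
f 47 48 45
f 48 43 49
f 48 49 45
f 49 43 50
f 49 50 45
f 50 43 51
f 50 51 45
f 51 43 52
f 51 52 45
f 52 43 53
f 52 53 45
f 53 43 54
f 53 54 45
f 54 43 55
f 54 55 45
f 55 43 56
f 55 56 45
f 56 43 57
f 56 57 45
f 57 43 44
f 57 44 45



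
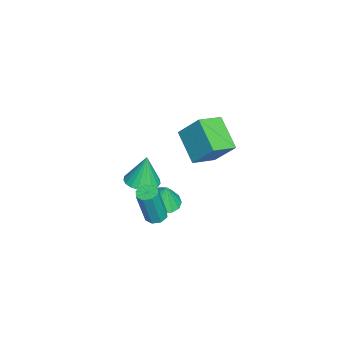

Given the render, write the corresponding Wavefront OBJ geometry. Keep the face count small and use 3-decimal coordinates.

v -0.611 -1.671 0.509
v 0.196 -1.346 0.513
v -0.709 -1.449 2.151
v -0.004 -1.049 0.461
v -0.309 -0.86 0.417
v -0.667 -0.811 0.389
v -1.014 -0.911 0.382
v -1.292 -1.142 0.396
v -1.452 -1.465 0.431
v -1.467 -1.823 0.478
v -1.333 -2.155 0.531
v -1.075 -2.404 0.58
v -0.736 -2.525 0.617
v -0.376 -2.499 0.635
v -0.056 -2.33 0.631
v 0.168 -2.047 0.607
v 0.257 -1.699 0.565
v -3.424 -0.47 2
v -3.042 0.583 3.332
v -4.426 0.439 1.568
v -4.044 1.492 2.9
v -2.116 0.448 0.9
v -1.734 1.501 2.232
v -3.118 1.357 0.468
v -2.736 2.41 1.8
v 2.383 -0.442 0.625
v 2.9 -0.538 0.501
v 3.294 -0.874 2.412
v 2.777 -0.778 2.535
v 2.829 -0.14 0.586
v 3.223 -0.476 2.497
v 2.497 0.082 0.693
v 2.891 -0.255 2.604
v 2.098 -0.004 0.761
v 2.492 -0.34 2.671
v 1.866 -0.346 0.748
v 2.26 -0.682 2.659
v 1.937 -0.744 0.663
v 2.331 -1.08 2.574
v 2.269 -0.965 0.556
v 2.663 -1.302 2.467
v 2.668 -0.88 0.489
v 3.062 -1.216 2.399
v 0.822 -0.468 0.436
v 1.439 -1.146 0.508
v 0.978 -0.212 1.504
v 1.691 -0.763 0.379
v 1.71 -0.301 0.266
v 1.491 0.116 0.197
v 1.093 0.377 0.193
v 0.622 0.411 0.254
v 0.204 0.21 0.363
v -0.048 -0.173 0.492
v -0.067 -0.635 0.606
v 0.152 -1.053 0.674
v 0.551 -1.313 0.679
v 1.022 -1.348 0.618
f 2 1 4
f 2 4 3
f 4 1 5
f 4 5 3
f 5 1 6
f 5 6 3
f 6 1 7
f 6 7 3
f 7 1 8
f 7 8 3
f 8 1 9
f 8 9 3
f 9 1 10
f 9 10 3
f 10 1 11
f 10 11 3
f 11 1 12
f 11 12 3
f 12 1 13
f 12 13 3
f 13 1 14
f 13 14 3
f 14 1 15
f 14 15 3
f 15 1 16
f 15 16 3
f 16 1 17
f 16 17 3
f 17 1 2
f 17 2 3
f 19 21 18
f 22 19 18
f 18 21 20
f 20 22 18
f 19 25 21
f 23 19 22
f 23 25 19
f 21 25 20
f 24 22 20
f 20 25 24
f 24 23 22
f 25 23 24
f 27 26 30
f 27 30 28
f 28 30 31
f 28 31 29
f 30 26 32
f 30 32 31
f 31 32 33
f 31 33 29
f 32 26 34
f 32 34 33
f 33 34 35
f 33 35 29
f 34 26 36
f 34 36 35
f 35 36 37
f 35 37 29
f 36 26 38
f 36 38 37
f 37 38 39
f 37 39 29
f 38 26 40
f 38 40 39
f 39 40 41
f 39 41 29
f 40 26 42
f 40 42 41
f 41 42 43
f 41 43 29
f 42 26 27
f 42 27 43
f 43 27 28
f 43 28 29
f 45 44 47
f 45 47 46
f 47 44 48
f 47 48 46
f 48 44 49
f 48 49 46
f 49 44 50
f 49 50 46
f 50 44 51
f 50 51 46
f 51 44 52
f 51 52 46
f 52 44 53
f 52 53 46
f 53 44 54
f 53 54 46
f 54 44 55
f 54 55 46
f 55 44 56
f 55 56 46
f 56 44 57
f 56 57 46
f 57 44 45
f 57 45 46



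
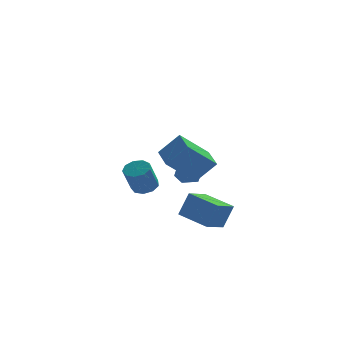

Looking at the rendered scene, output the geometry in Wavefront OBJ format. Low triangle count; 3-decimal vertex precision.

v -3.324 -4.681 -0.053
v -2.341 -4.804 1.019
v -3.398 -3.171 0.188
v -2.414 -3.295 1.26
v -1.886 -4.405 -1.34
v -0.902 -4.529 -0.268
v -1.959 -2.896 -1.099
v -0.976 -3.019 -0.027
v -2.521 -3.569 -3.717
v -2.006 -3.492 -2.439
v -1.554 -2.721 -4.158
v -1.039 -2.643 -2.88
v -1.461 -4.957 -4.06
v -0.946 -4.879 -2.782
v -0.494 -4.108 -4.501
v 0.021 -4.031 -3.223
v -3.047 2.4 -4.009
v -2.638 2.891 -3.657
v -3.165 2.312 -2.238
v -3.573 1.82 -2.591
v -3.092 3.08 -3.748
v -3.619 2.501 -2.33
v -3.524 2.95 -3.962
v -4.051 2.371 -2.544
v -3.733 2.562 -4.198
v -4.26 1.983 -2.779
v -3.621 2.099 -4.345
v -4.148 1.52 -2.927
v -3.24 1.776 -4.336
v -3.767 1.197 -2.917
v -2.769 1.745 -4.173
v -3.296 1.166 -2.755
v -2.427 2.02 -3.934
v -2.954 1.441 -2.516
v -2.376 2.473 -3.73
v -2.903 1.894 -2.312
v -0.968 1.782 -2.378
v -0.354 1.349 -2.708
v -1.846 0.931 -2.892
v -1.232 0.498 -3.222
v -1.336 0.508 -2.409
v -0.793 1.034 -2.091
v -1.407 1.246 -3.509
v -0.864 1.772 -3.191
v -0.626 1.018 -3.407
v -0.582 0.562 -2.727
v -1.618 1.718 -2.873
v -1.574 1.262 -2.193
f 2 4 1
f 5 2 1
f 1 4 3
f 3 5 1
f 2 8 4
f 6 2 5
f 6 8 2
f 4 8 3
f 7 5 3
f 3 8 7
f 7 6 5
f 8 6 7
f 10 12 9
f 13 10 9
f 9 12 11
f 11 13 9
f 10 16 12
f 14 10 13
f 14 16 10
f 12 16 11
f 15 13 11
f 11 16 15
f 15 14 13
f 16 14 15
f 18 17 21
f 18 21 19
f 19 21 22
f 19 22 20
f 21 17 23
f 21 23 22
f 22 23 24
f 22 24 20
f 23 17 25
f 23 25 24
f 24 25 26
f 24 26 20
f 25 17 27
f 25 27 26
f 26 27 28
f 26 28 20
f 27 17 29
f 27 29 28
f 28 29 30
f 28 30 20
f 29 17 31
f 29 31 30
f 30 31 32
f 30 32 20
f 31 17 33
f 31 33 32
f 32 33 34
f 32 34 20
f 33 17 35
f 33 35 34
f 34 35 36
f 34 36 20
f 35 17 18
f 35 18 36
f 36 18 19
f 36 19 20
f 37 48 42
f 37 42 38
f 37 38 44
f 37 44 47
f 37 47 48
f 38 42 46
f 42 48 41
f 48 47 39
f 47 44 43
f 44 38 45
f 40 46 41
f 40 41 39
f 40 39 43
f 40 43 45
f 40 45 46
f 41 46 42
f 39 41 48
f 43 39 47
f 45 43 44
f 46 45 38



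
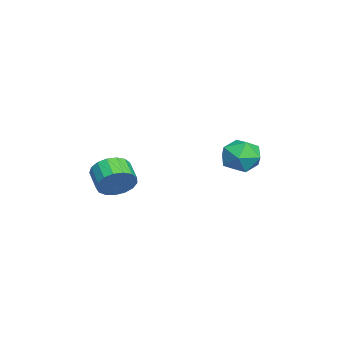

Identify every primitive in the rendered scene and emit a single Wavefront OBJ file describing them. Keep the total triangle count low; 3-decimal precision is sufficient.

v -3.741 2.977 -3.801
v -2.911 3.72 -4.214
v -2.389 2 -2.846
v -1.559 2.743 -3.259
v -2.362 3.127 -2.47
v -3.197 3.731 -3.061
v -2.103 1.989 -3.999
v -2.938 2.593 -4.59
v -1.899 3.11 -4.336
v -2.059 3.813 -3.392
v -3.241 1.907 -3.668
v -3.401 2.61 -2.724
v 1.35 -2.983 -3.923
v 1.866 -3.096 -3.039
v 0.807 -3.509 -2.473
v 0.29 -3.397 -3.357
v 1.696 -2.633 -3.019
v 0.637 -3.046 -2.453
v 1.447 -2.251 -3.206
v 0.388 -2.664 -2.639
v 1.176 -2.036 -3.557
v 0.117 -2.45 -2.991
v 0.944 -2.039 -3.992
v -0.115 -2.452 -3.426
v 0.805 -2.258 -4.411
v -0.254 -2.671 -3.845
v 0.791 -2.643 -4.719
v -0.268 -3.056 -4.153
v 0.905 -3.106 -4.844
v -0.154 -3.519 -4.278
v 1.121 -3.541 -4.758
v 0.062 -3.954 -4.192
v 1.389 -3.848 -4.481
v 0.33 -4.261 -3.915
v 1.648 -3.957 -4.076
v 0.589 -4.371 -3.51
v 1.839 -3.843 -3.636
v 0.78 -4.257 -3.07
v 1.917 -3.532 -3.262
v 0.858 -3.946 -2.696
f 1 12 6
f 1 6 2
f 1 2 8
f 1 8 11
f 1 11 12
f 2 6 10
f 6 12 5
f 12 11 3
f 11 8 7
f 8 2 9
f 4 10 5
f 4 5 3
f 4 3 7
f 4 7 9
f 4 9 10
f 5 10 6
f 3 5 12
f 7 3 11
f 9 7 8
f 10 9 2
f 14 13 17
f 14 17 15
f 15 17 18
f 15 18 16
f 17 13 19
f 17 19 18
f 18 19 20
f 18 20 16
f 19 13 21
f 19 21 20
f 20 21 22
f 20 22 16
f 21 13 23
f 21 23 22
f 22 23 24
f 22 24 16
f 23 13 25
f 23 25 24
f 24 25 26
f 24 26 16
f 25 13 27
f 25 27 26
f 26 27 28
f 26 28 16
f 27 13 29
f 27 29 28
f 28 29 30
f 28 30 16
f 29 13 31
f 29 31 30
f 30 31 32
f 30 32 16
f 31 13 33
f 31 33 32
f 32 33 34
f 32 34 16
f 33 13 35
f 33 35 34
f 34 35 36
f 34 36 16
f 35 13 37
f 35 37 36
f 36 37 38
f 36 38 16
f 37 13 39
f 37 39 38
f 38 39 40
f 38 40 16
f 39 13 14
f 39 14 40
f 40 14 15
f 40 15 16



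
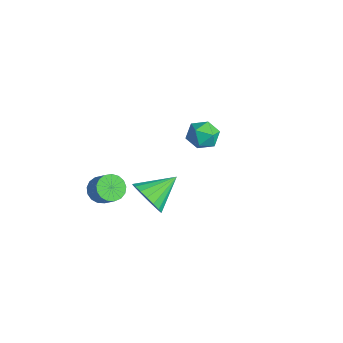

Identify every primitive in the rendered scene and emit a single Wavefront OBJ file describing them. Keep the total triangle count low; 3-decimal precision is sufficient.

v 3.915 -3.666 1.46
v 4.579 -3.986 2.249
v 3.745 -1.994 2.28
v 4.881 -3.796 1.926
v 4.991 -3.581 1.511
v 4.888 -3.383 1.085
v 4.593 -3.24 0.734
v 4.163 -3.182 0.526
v 3.685 -3.22 0.503
v 3.252 -3.346 0.67
v 2.95 -3.535 0.993
v 2.84 -3.751 1.408
v 2.943 -3.949 1.834
v 3.238 -4.091 2.185
v 3.668 -4.149 2.393
v 4.146 -4.112 2.416
v -3.171 3.273 -1.31
v -2.247 3.594 -1.3
v -2.653 1.786 -1.46
v -1.729 2.107 -1.45
v -2.273 2.157 -0.639
v -2.593 3.076 -0.546
v -2.307 2.304 -2.214
v -2.627 3.223 -2.121
v -1.713 2.995 -1.859
v -1.692 2.904 -0.885
v -3.208 2.476 -1.875
v -3.187 2.385 -0.901
v -0.726 -3.933 -1.717
v -0.155 -4.037 -2.282
v 0.717 -3.89 -1.428
v 0.146 -3.787 -0.863
v -0.218 -3.654 -2.283
v 0.654 -3.508 -1.429
v -0.398 -3.336 -2.155
v 0.474 -3.189 -1.3
v -0.653 -3.154 -1.926
v 0.219 -3.007 -1.071
v -0.924 -3.151 -1.649
v -0.052 -3.004 -0.794
v -1.151 -3.327 -1.388
v -0.278 -3.18 -0.533
v -1.28 -3.642 -1.203
v -0.407 -3.496 -0.348
v -1.282 -4.024 -1.135
v -0.409 -3.877 -0.28
v -1.157 -4.385 -1.201
v -0.284 -4.238 -0.346
v -0.933 -4.642 -1.385
v -0.061 -4.496 -0.53
v -0.662 -4.737 -1.645
v 0.211 -4.591 -0.79
v -0.405 -4.648 -1.922
v 0.467 -4.502 -1.067
v -0.222 -4.395 -2.152
v 0.65 -4.249 -1.297
f 2 1 4
f 2 4 3
f 4 1 5
f 4 5 3
f 5 1 6
f 5 6 3
f 6 1 7
f 6 7 3
f 7 1 8
f 7 8 3
f 8 1 9
f 8 9 3
f 9 1 10
f 9 10 3
f 10 1 11
f 10 11 3
f 11 1 12
f 11 12 3
f 12 1 13
f 12 13 3
f 13 1 14
f 13 14 3
f 14 1 15
f 14 15 3
f 15 1 16
f 15 16 3
f 16 1 2
f 16 2 3
f 17 28 22
f 17 22 18
f 17 18 24
f 17 24 27
f 17 27 28
f 18 22 26
f 22 28 21
f 28 27 19
f 27 24 23
f 24 18 25
f 20 26 21
f 20 21 19
f 20 19 23
f 20 23 25
f 20 25 26
f 21 26 22
f 19 21 28
f 23 19 27
f 25 23 24
f 26 25 18
f 30 29 33
f 30 33 31
f 31 33 34
f 31 34 32
f 33 29 35
f 33 35 34
f 34 35 36
f 34 36 32
f 35 29 37
f 35 37 36
f 36 37 38
f 36 38 32
f 37 29 39
f 37 39 38
f 38 39 40
f 38 40 32
f 39 29 41
f 39 41 40
f 40 41 42
f 40 42 32
f 41 29 43
f 41 43 42
f 42 43 44
f 42 44 32
f 43 29 45
f 43 45 44
f 44 45 46
f 44 46 32
f 45 29 47
f 45 47 46
f 46 47 48
f 46 48 32
f 47 29 49
f 47 49 48
f 48 49 50
f 48 50 32
f 49 29 51
f 49 51 50
f 50 51 52
f 50 52 32
f 51 29 53
f 51 53 52
f 52 53 54
f 52 54 32
f 53 29 55
f 53 55 54
f 54 55 56
f 54 56 32
f 55 29 30
f 55 30 56
f 56 30 31
f 56 31 32



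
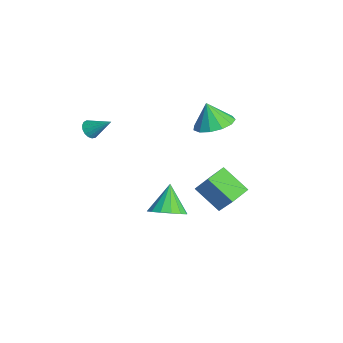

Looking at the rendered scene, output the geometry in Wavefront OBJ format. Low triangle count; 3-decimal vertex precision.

v 2.452 1.233 0.032
v 1.365 0.371 0.98
v 1.946 2.143 0.28
v 0.859 1.281 1.228
v 3.721 1.479 1.712
v 2.634 0.617 2.66
v 3.215 2.389 1.96
v 2.128 1.527 2.908
v 3.657 -1.625 1.617
v 4.398 -1.64 2.195
v 2.723 -1.215 2.823
v 4.379 -1.184 2.026
v 4.167 -0.846 1.747
v 3.818 -0.717 1.433
v 3.426 -0.831 1.169
v 3.096 -1.158 1.024
v 2.916 -1.61 1.038
v 2.935 -2.066 1.207
v 3.147 -2.404 1.486
v 3.496 -2.533 1.8
v 3.888 -2.418 2.065
v 4.218 -2.092 2.209
v -2.663 -3.657 3.117
v -2.26 -4.026 3.179
v -1.997 -2.783 3.983
v -2.182 -3.882 2.973
v -2.214 -3.686 2.8
v -2.349 -3.484 2.7
v -2.556 -3.321 2.695
v -2.787 -3.236 2.786
v -2.99 -3.247 2.954
v -3.118 -3.352 3.158
v -3.142 -3.527 3.353
v -3.056 -3.732 3.494
v -2.88 -3.92 3.548
v -2.654 -4.048 3.504
v -2.43 -4.086 3.371
v -2.483 2.495 2.326
v -1.718 3.143 2.73
v -2.917 2.205 3.614
v -2.21 3.491 2.642
v -2.788 3.523 2.454
v -3.269 3.229 2.226
v -3.5 2.701 2.029
v -3.409 2.109 1.927
v -3.023 1.638 1.951
v -2.466 1.44 2.094
v -1.914 1.577 2.311
v -1.543 2.005 2.533
v -1.47 2.589 2.689
f 2 4 1
f 5 2 1
f 1 4 3
f 3 5 1
f 2 8 4
f 6 2 5
f 6 8 2
f 4 8 3
f 7 5 3
f 3 8 7
f 7 6 5
f 8 6 7
f 10 9 12
f 10 12 11
f 12 9 13
f 12 13 11
f 13 9 14
f 13 14 11
f 14 9 15
f 14 15 11
f 15 9 16
f 15 16 11
f 16 9 17
f 16 17 11
f 17 9 18
f 17 18 11
f 18 9 19
f 18 19 11
f 19 9 20
f 19 20 11
f 20 9 21
f 20 21 11
f 21 9 22
f 21 22 11
f 22 9 10
f 22 10 11
f 24 23 26
f 24 26 25
f 26 23 27
f 26 27 25
f 27 23 28
f 27 28 25
f 28 23 29
f 28 29 25
f 29 23 30
f 29 30 25
f 30 23 31
f 30 31 25
f 31 23 32
f 31 32 25
f 32 23 33
f 32 33 25
f 33 23 34
f 33 34 25
f 34 23 35
f 34 35 25
f 35 23 36
f 35 36 25
f 36 23 37
f 36 37 25
f 37 23 24
f 37 24 25
f 39 38 41
f 39 41 40
f 41 38 42
f 41 42 40
f 42 38 43
f 42 43 40
f 43 38 44
f 43 44 40
f 44 38 45
f 44 45 40
f 45 38 46
f 45 46 40
f 46 38 47
f 46 47 40
f 47 38 48
f 47 48 40
f 48 38 49
f 48 49 40
f 49 38 50
f 49 50 40
f 50 38 39
f 50 39 40



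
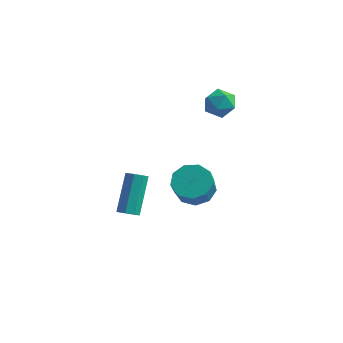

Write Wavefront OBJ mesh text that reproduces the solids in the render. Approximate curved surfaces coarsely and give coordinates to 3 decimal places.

v 2.567 -0.391 0.988
v 3.453 -0.185 0.999
v 3.599 -0.862 2.003
v 2.713 -1.069 1.992
v 3.133 0.235 1.329
v 3.278 -0.443 2.333
v 2.548 0.362 1.499
v 2.693 -0.316 2.503
v 1.972 0.136 1.43
v 2.117 -0.542 2.434
v 1.674 -0.336 1.154
v 1.82 -1.014 2.159
v 1.795 -0.834 0.801
v 1.94 -1.512 1.805
v 2.277 -1.125 0.535
v 2.422 -1.803 1.539
v 2.894 -1.072 0.481
v 3.04 -1.75 1.485
v 3.359 -0.701 0.664
v 3.505 -1.379 1.668
v 1.683 4.395 3.341
v 2.335 4.045 2.988
v 1.445 3.275 4.012
v 2.097 2.925 3.659
v 2.201 3.529 4.203
v 2.348 4.222 3.788
v 1.432 3.098 3.212
v 1.579 3.791 2.797
v 2.179 3.244 2.907
v 2.655 3.51 3.52
v 1.125 3.81 3.48
v 1.601 4.076 4.093
v -1.065 0.492 -2.686
v -0.739 0.826 -2.938
v -0.969 2.222 -1.386
v -1.295 1.888 -1.134
v -1.127 0.879 -3.043
v -1.357 2.275 -1.491
v -1.479 0.705 -2.939
v -1.709 2.101 -1.387
v -1.588 0.407 -2.687
v -1.818 1.803 -1.135
v -1.391 0.158 -2.434
v -1.621 1.554 -0.882
v -1.003 0.105 -2.329
v -1.233 1.501 -0.777
v -0.651 0.279 -2.433
v -0.881 1.675 -0.881
v -0.542 0.577 -2.685
v -0.772 1.973 -1.133
f 2 1 5
f 2 5 3
f 3 5 6
f 3 6 4
f 5 1 7
f 5 7 6
f 6 7 8
f 6 8 4
f 7 1 9
f 7 9 8
f 8 9 10
f 8 10 4
f 9 1 11
f 9 11 10
f 10 11 12
f 10 12 4
f 11 1 13
f 11 13 12
f 12 13 14
f 12 14 4
f 13 1 15
f 13 15 14
f 14 15 16
f 14 16 4
f 15 1 17
f 15 17 16
f 16 17 18
f 16 18 4
f 17 1 19
f 17 19 18
f 18 19 20
f 18 20 4
f 19 1 2
f 19 2 20
f 20 2 3
f 20 3 4
f 21 32 26
f 21 26 22
f 21 22 28
f 21 28 31
f 21 31 32
f 22 26 30
f 26 32 25
f 32 31 23
f 31 28 27
f 28 22 29
f 24 30 25
f 24 25 23
f 24 23 27
f 24 27 29
f 24 29 30
f 25 30 26
f 23 25 32
f 27 23 31
f 29 27 28
f 30 29 22
f 34 33 37
f 34 37 35
f 35 37 38
f 35 38 36
f 37 33 39
f 37 39 38
f 38 39 40
f 38 40 36
f 39 33 41
f 39 41 40
f 40 41 42
f 40 42 36
f 41 33 43
f 41 43 42
f 42 43 44
f 42 44 36
f 43 33 45
f 43 45 44
f 44 45 46
f 44 46 36
f 45 33 47
f 45 47 46
f 46 47 48
f 46 48 36
f 47 33 49
f 47 49 48
f 48 49 50
f 48 50 36
f 49 33 34
f 49 34 50
f 50 34 35
f 50 35 36



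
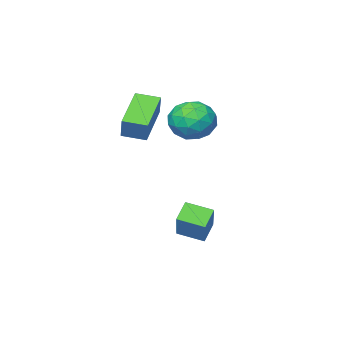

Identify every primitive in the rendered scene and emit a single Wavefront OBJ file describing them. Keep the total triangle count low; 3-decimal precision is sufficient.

v -1.436 0.834 3.333
v -1.127 0.417 2.454
v -2.913 1.143 2.666
v -2.604 0.726 1.787
v -2.746 0.139 2.609
v -1.833 -0.053 3.021
v -2.207 1.613 2.099
v -1.294 1.421 2.511
v -1.603 0.898 1.692
v -1.937 -0.013 2.007
v -2.103 1.573 3.113
v -2.437 0.662 3.428
v -1.152 0.598 2.952
v -2.888 0.962 2.168
v -2.972 0.617 2.651
v -2.79 0.372 2.135
v -1.567 0.322 3.285
v -1.385 0.077 2.769
v -2.337 -0.086 2.86
v -2.655 1.483 2.351
v -2.473 1.238 1.835
v -1.25 1.188 2.985
v -1.068 0.943 2.469
v -1.703 1.646 2.26
v -1.25 0.636 1.988
v -2.118 0.818 1.596
v -1.885 1.339 1.779
v -1.348 1.226 2.021
v -1.446 0.1 2.173
v -2.314 0.283 1.781
v -2.398 -0.063 2.264
v -1.861 -0.175 2.506
v -1.726 0.383 1.725
v -1.726 1.277 3.339
v -2.594 1.46 2.947
v -2.179 1.735 2.614
v -1.642 1.623 2.856
v -1.922 0.742 3.524
v -2.79 0.924 3.132
v -2.692 0.334 3.099
v -2.155 0.221 3.341
v -2.314 1.177 3.395
v -0.159 -1.268 1.626
v -1.581 -2.266 2.576
v -0.817 -0.495 1.454
v -2.239 -1.493 2.403
v 0.139 -0.807 2.557
v -1.283 -1.805 3.506
v -0.519 -0.034 2.384
v -1.941 -1.032 3.334
v -0.823 1.818 -1.898
v 0.06 2.904 -0.599
v -1.463 2.689 -2.191
v -0.581 3.775 -0.892
v -0.199 2.065 -2.528
v 0.683 3.151 -1.229
v -0.84 2.936 -2.821
v 0.043 4.022 -1.522
f 1 38 17
f 38 12 41
f 17 41 6
f 38 41 17
f 1 17 13
f 17 6 18
f 13 18 2
f 17 18 13
f 1 13 22
f 13 2 23
f 22 23 8
f 13 23 22
f 1 22 34
f 22 8 37
f 34 37 11
f 22 37 34
f 1 34 38
f 34 11 42
f 38 42 12
f 34 42 38
f 2 18 29
f 18 6 32
f 29 32 10
f 18 32 29
f 6 41 19
f 41 12 40
f 19 40 5
f 41 40 19
f 12 42 39
f 42 11 35
f 39 35 3
f 42 35 39
f 11 37 36
f 37 8 24
f 36 24 7
f 37 24 36
f 8 23 28
f 23 2 25
f 28 25 9
f 23 25 28
f 4 30 16
f 30 10 31
f 16 31 5
f 30 31 16
f 4 16 14
f 16 5 15
f 14 15 3
f 16 15 14
f 4 14 21
f 14 3 20
f 21 20 7
f 14 20 21
f 4 21 26
f 21 7 27
f 26 27 9
f 21 27 26
f 4 26 30
f 26 9 33
f 30 33 10
f 26 33 30
f 5 31 19
f 31 10 32
f 19 32 6
f 31 32 19
f 3 15 39
f 15 5 40
f 39 40 12
f 15 40 39
f 7 20 36
f 20 3 35
f 36 35 11
f 20 35 36
f 9 27 28
f 27 7 24
f 28 24 8
f 27 24 28
f 10 33 29
f 33 9 25
f 29 25 2
f 33 25 29
f 44 46 43
f 47 44 43
f 43 46 45
f 45 47 43
f 44 50 46
f 48 44 47
f 48 50 44
f 46 50 45
f 49 47 45
f 45 50 49
f 49 48 47
f 50 48 49
f 52 54 51
f 55 52 51
f 51 54 53
f 53 55 51
f 52 58 54
f 56 52 55
f 56 58 52
f 54 58 53
f 57 55 53
f 53 58 57
f 57 56 55
f 58 56 57



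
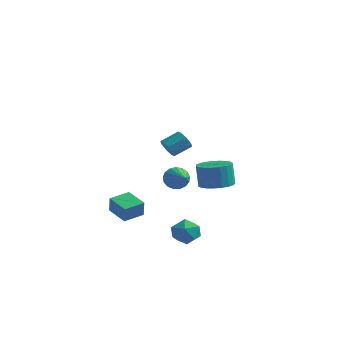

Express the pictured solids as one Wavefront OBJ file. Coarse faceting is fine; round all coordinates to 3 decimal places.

v -1.866 4.235 -2.285
v -1.378 4.5 -2.915
v -0.594 3.245 -1.715
v -1.306 4.763 -2.62
v -1.362 4.905 -2.248
v -1.533 4.894 -1.885
v -1.781 4.732 -1.613
v -2.049 4.455 -1.496
v -2.274 4.129 -1.559
v -2.407 3.826 -1.788
v -2.415 3.617 -2.132
v -2.298 3.55 -2.511
v -2.082 3.639 -2.838
v -1.816 3.865 -3.038
v -1.562 4.176 -3.066
v 2.94 -4.05 3.384
v 3.36 -4.021 2.916
v 3.94 -3.182 3.488
v 3.52 -3.21 3.956
v 2.99 -3.72 2.849
v 3.57 -2.88 3.422
v 2.59 -3.612 3.096
v 3.17 -2.772 3.668
v 2.395 -3.761 3.512
v 2.975 -2.921 4.084
v 2.52 -4.078 3.852
v 3.1 -3.239 4.424
v 2.89 -4.38 3.918
v 3.47 -3.54 4.491
v 3.29 -4.488 3.672
v 3.87 -3.648 4.244
v 3.485 -4.339 3.256
v 4.065 -3.499 3.828
v 2.761 -2.803 -2.645
v 3.197 -2.502 -3.43
v 3.883 -3.818 -2.41
v 4.319 -3.517 -3.195
v 4.27 -2.955 -2.435
v 3.577 -2.327 -2.581
v 3.503 -3.993 -3.259
v 2.81 -3.365 -3.405
v 3.656 -3.238 -3.809
v 4.13 -2.596 -3.3
v 2.95 -3.724 -2.54
v 3.424 -3.082 -2.031
v -2.873 -1.21 -3.332
v -2.647 -1.482 -2.269
v -2.388 0.01 -3.123
v -2.162 -0.261 -2.06
v -1.518 -1.679 -3.74
v -1.292 -1.95 -2.677
v -1.033 -0.458 -3.531
v -0.807 -0.73 -2.468
v 2.755 1.254 -0.942
v 3.744 0.968 -0.794
v 3.534 1.021 0.71
v 2.545 1.306 0.562
v 3.776 1.399 -0.805
v 3.565 1.452 0.7
v 3.631 1.805 -0.839
v 3.42 1.858 0.665
v 3.334 2.116 -0.892
v 3.124 2.169 0.613
v 2.938 2.277 -0.953
v 2.728 2.33 0.552
v 2.51 2.262 -1.012
v 2.3 2.315 0.493
v 2.124 2.072 -1.059
v 1.914 2.125 0.445
v 1.848 1.741 -1.086
v 1.637 1.793 0.418
v 1.728 1.325 -1.088
v 1.518 1.378 0.416
v 1.786 0.897 -1.065
v 1.576 0.95 0.439
v 2.011 0.531 -1.021
v 1.801 0.584 0.484
v 2.366 0.29 -0.963
v 2.155 0.342 0.542
v 2.787 0.215 -0.901
v 2.577 0.268 0.603
v 3.203 0.32 -0.847
v 2.993 0.373 0.658
v 3.542 0.586 -0.809
v 3.331 0.639 0.696
f 2 1 4
f 2 4 3
f 4 1 5
f 4 5 3
f 5 1 6
f 5 6 3
f 6 1 7
f 6 7 3
f 7 1 8
f 7 8 3
f 8 1 9
f 8 9 3
f 9 1 10
f 9 10 3
f 10 1 11
f 10 11 3
f 11 1 12
f 11 12 3
f 12 1 13
f 12 13 3
f 13 1 14
f 13 14 3
f 14 1 15
f 14 15 3
f 15 1 2
f 15 2 3
f 17 16 20
f 17 20 18
f 18 20 21
f 18 21 19
f 20 16 22
f 20 22 21
f 21 22 23
f 21 23 19
f 22 16 24
f 22 24 23
f 23 24 25
f 23 25 19
f 24 16 26
f 24 26 25
f 25 26 27
f 25 27 19
f 26 16 28
f 26 28 27
f 27 28 29
f 27 29 19
f 28 16 30
f 28 30 29
f 29 30 31
f 29 31 19
f 30 16 32
f 30 32 31
f 31 32 33
f 31 33 19
f 32 16 17
f 32 17 33
f 33 17 18
f 33 18 19
f 34 45 39
f 34 39 35
f 34 35 41
f 34 41 44
f 34 44 45
f 35 39 43
f 39 45 38
f 45 44 36
f 44 41 40
f 41 35 42
f 37 43 38
f 37 38 36
f 37 36 40
f 37 40 42
f 37 42 43
f 38 43 39
f 36 38 45
f 40 36 44
f 42 40 41
f 43 42 35
f 47 49 46
f 50 47 46
f 46 49 48
f 48 50 46
f 47 53 49
f 51 47 50
f 51 53 47
f 49 53 48
f 52 50 48
f 48 53 52
f 52 51 50
f 53 51 52
f 55 54 58
f 55 58 56
f 56 58 59
f 56 59 57
f 58 54 60
f 58 60 59
f 59 60 61
f 59 61 57
f 60 54 62
f 60 62 61
f 61 62 63
f 61 63 57
f 62 54 64
f 62 64 63
f 63 64 65
f 63 65 57
f 64 54 66
f 64 66 65
f 65 66 67
f 65 67 57
f 66 54 68
f 66 68 67
f 67 68 69
f 67 69 57
f 68 54 70
f 68 70 69
f 69 70 71
f 69 71 57
f 70 54 72
f 70 72 71
f 71 72 73
f 71 73 57
f 72 54 74
f 72 74 73
f 73 74 75
f 73 75 57
f 74 54 76
f 74 76 75
f 75 76 77
f 75 77 57
f 76 54 78
f 76 78 77
f 77 78 79
f 77 79 57
f 78 54 80
f 78 80 79
f 79 80 81
f 79 81 57
f 80 54 82
f 80 82 81
f 81 82 83
f 81 83 57
f 82 54 84
f 82 84 83
f 83 84 85
f 83 85 57
f 84 54 55
f 84 55 85
f 85 55 56
f 85 56 57



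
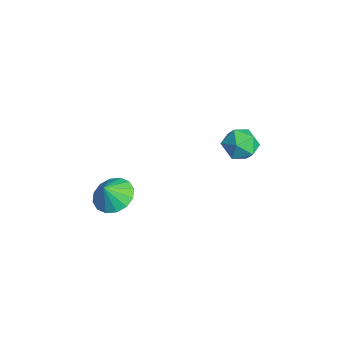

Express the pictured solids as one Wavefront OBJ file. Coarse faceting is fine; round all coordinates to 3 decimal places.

v 3.289 3.999 2.484
v 4.04 4.345 1.869
v 3.82 2.435 2.251
v 4.571 2.781 1.636
v 4.599 2.98 2.647
v 4.272 3.946 2.791
v 3.588 2.834 1.329
v 3.261 3.8 1.473
v 4.225 3.625 1.156
v 4.85 3.715 1.97
v 3.01 3.065 2.15
v 3.635 3.155 2.964
v 3.167 -2.717 -1.05
v 3.959 -3.287 -1.556
v 3.413 -3.243 -0.07
v 4.215 -2.815 -1.367
v 4.19 -2.317 -1.093
v 3.891 -1.925 -0.808
v 3.398 -1.746 -0.587
v 2.842 -1.827 -0.491
v 2.374 -2.146 -0.544
v 2.118 -2.618 -0.733
v 2.143 -3.117 -1.007
v 2.442 -3.508 -1.293
v 2.935 -3.687 -1.513
v 3.491 -3.607 -1.61
f 1 12 6
f 1 6 2
f 1 2 8
f 1 8 11
f 1 11 12
f 2 6 10
f 6 12 5
f 12 11 3
f 11 8 7
f 8 2 9
f 4 10 5
f 4 5 3
f 4 3 7
f 4 7 9
f 4 9 10
f 5 10 6
f 3 5 12
f 7 3 11
f 9 7 8
f 10 9 2
f 14 13 16
f 14 16 15
f 16 13 17
f 16 17 15
f 17 13 18
f 17 18 15
f 18 13 19
f 18 19 15
f 19 13 20
f 19 20 15
f 20 13 21
f 20 21 15
f 21 13 22
f 21 22 15
f 22 13 23
f 22 23 15
f 23 13 24
f 23 24 15
f 24 13 25
f 24 25 15
f 25 13 26
f 25 26 15
f 26 13 14
f 26 14 15



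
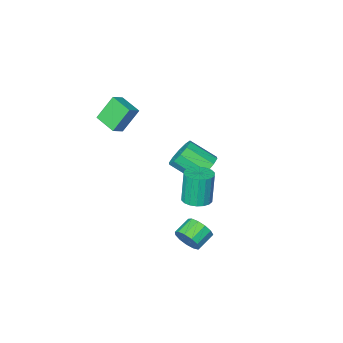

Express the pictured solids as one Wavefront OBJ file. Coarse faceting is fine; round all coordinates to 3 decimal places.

v -0.671 1.181 -1.859
v 0.132 0.855 -1.782
v -0.126 0.694 0.235
v -0.929 1.019 0.159
v 0.189 1.236 -1.744
v -0.068 1.075 0.273
v 0.076 1.606 -1.729
v -0.181 1.445 0.288
v -0.185 1.892 -1.74
v -0.442 1.731 0.278
v -0.542 2.037 -1.774
v -0.8 1.875 0.244
v -0.925 2.012 -1.825
v -1.183 1.851 0.193
v -1.258 1.823 -1.882
v -1.515 1.661 0.135
v -1.474 1.506 -1.935
v -1.732 1.345 0.082
v -1.532 1.125 -1.973
v -1.789 0.964 0.044
v -1.419 0.755 -1.988
v -1.676 0.594 0.029
v -1.158 0.469 -1.978
v -1.415 0.308 0.04
v -0.8 0.325 -1.944
v -1.058 0.163 0.074
v -0.417 0.349 -1.893
v -0.675 0.188 0.125
v -0.085 0.539 -1.835
v -0.342 0.377 0.182
v 0.61 2.18 -4.123
v 1.006 1.894 -3.391
v -0.053 1.615 -2.926
v -0.45 1.9 -3.657
v 0.911 2.375 -3.319
v -0.148 2.096 -2.854
v 0.72 2.794 -3.503
v -0.339 2.515 -3.038
v 0.494 3.018 -3.883
v -0.565 2.739 -3.418
v 0.305 2.976 -4.339
v -0.755 2.697 -3.874
v 0.212 2.681 -4.727
v -0.847 2.402 -4.262
v 0.246 2.226 -4.923
v -0.813 1.947 -4.457
v 0.395 1.757 -4.864
v -0.664 1.478 -4.399
v 0.613 1.422 -4.57
v -0.447 1.143 -4.105
v 0.829 1.327 -4.134
v -0.23 1.048 -3.669
v 0.976 1.503 -3.695
v -0.084 1.224 -3.229
v 0.715 -4.252 3.936
v 1.463 -4.045 4.391
v 0.521 -2.822 3.604
v 1.27 -2.616 4.059
v 1.67 -4.464 2.461
v 2.419 -4.258 2.916
v 1.477 -3.035 2.129
v 2.225 -2.828 2.584
v -2.661 -0.836 -1.394
v -2.102 -1.087 -2.222
v -1.1 -2.315 -1.174
v -1.659 -2.064 -0.346
v -1.813 -0.601 -1.929
v -0.811 -1.829 -0.881
v -1.848 -0.205 -1.432
v -0.846 -1.433 -0.384
v -2.193 -0.05 -0.92
v -1.191 -1.278 0.128
v -2.717 -0.195 -0.589
v -1.715 -1.423 0.458
v -3.22 -0.585 -0.566
v -2.218 -1.813 0.482
v -3.509 -1.071 -0.859
v -2.507 -2.299 0.189
v -3.474 -1.467 -1.356
v -2.472 -2.695 -0.308
v -3.129 -1.622 -1.868
v -2.127 -2.85 -0.82
v -2.605 -1.477 -2.198
v -1.603 -2.705 -1.151
f 2 1 5
f 2 5 3
f 3 5 6
f 3 6 4
f 5 1 7
f 5 7 6
f 6 7 8
f 6 8 4
f 7 1 9
f 7 9 8
f 8 9 10
f 8 10 4
f 9 1 11
f 9 11 10
f 10 11 12
f 10 12 4
f 11 1 13
f 11 13 12
f 12 13 14
f 12 14 4
f 13 1 15
f 13 15 14
f 14 15 16
f 14 16 4
f 15 1 17
f 15 17 16
f 16 17 18
f 16 18 4
f 17 1 19
f 17 19 18
f 18 19 20
f 18 20 4
f 19 1 21
f 19 21 20
f 20 21 22
f 20 22 4
f 21 1 23
f 21 23 22
f 22 23 24
f 22 24 4
f 23 1 25
f 23 25 24
f 24 25 26
f 24 26 4
f 25 1 27
f 25 27 26
f 26 27 28
f 26 28 4
f 27 1 29
f 27 29 28
f 28 29 30
f 28 30 4
f 29 1 2
f 29 2 30
f 30 2 3
f 30 3 4
f 32 31 35
f 32 35 33
f 33 35 36
f 33 36 34
f 35 31 37
f 35 37 36
f 36 37 38
f 36 38 34
f 37 31 39
f 37 39 38
f 38 39 40
f 38 40 34
f 39 31 41
f 39 41 40
f 40 41 42
f 40 42 34
f 41 31 43
f 41 43 42
f 42 43 44
f 42 44 34
f 43 31 45
f 43 45 44
f 44 45 46
f 44 46 34
f 45 31 47
f 45 47 46
f 46 47 48
f 46 48 34
f 47 31 49
f 47 49 48
f 48 49 50
f 48 50 34
f 49 31 51
f 49 51 50
f 50 51 52
f 50 52 34
f 51 31 53
f 51 53 52
f 52 53 54
f 52 54 34
f 53 31 32
f 53 32 54
f 54 32 33
f 54 33 34
f 56 58 55
f 59 56 55
f 55 58 57
f 57 59 55
f 56 62 58
f 60 56 59
f 60 62 56
f 58 62 57
f 61 59 57
f 57 62 61
f 61 60 59
f 62 60 61
f 64 63 67
f 64 67 65
f 65 67 68
f 65 68 66
f 67 63 69
f 67 69 68
f 68 69 70
f 68 70 66
f 69 63 71
f 69 71 70
f 70 71 72
f 70 72 66
f 71 63 73
f 71 73 72
f 72 73 74
f 72 74 66
f 73 63 75
f 73 75 74
f 74 75 76
f 74 76 66
f 75 63 77
f 75 77 76
f 76 77 78
f 76 78 66
f 77 63 79
f 77 79 78
f 78 79 80
f 78 80 66
f 79 63 81
f 79 81 80
f 80 81 82
f 80 82 66
f 81 63 83
f 81 83 82
f 82 83 84
f 82 84 66
f 83 63 64
f 83 64 84
f 84 64 65
f 84 65 66

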